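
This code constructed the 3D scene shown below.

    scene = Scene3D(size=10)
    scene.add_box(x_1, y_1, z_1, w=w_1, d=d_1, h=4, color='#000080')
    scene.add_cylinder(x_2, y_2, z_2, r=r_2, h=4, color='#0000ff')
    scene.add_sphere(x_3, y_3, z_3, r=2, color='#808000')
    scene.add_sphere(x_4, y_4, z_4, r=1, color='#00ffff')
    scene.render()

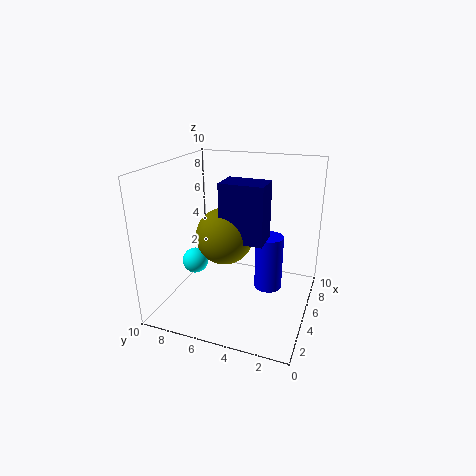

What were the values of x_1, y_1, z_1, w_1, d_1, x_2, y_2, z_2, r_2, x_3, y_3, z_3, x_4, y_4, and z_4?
x_1 = 4
y_1 = 3
z_1 = 5
w_1 = 2
d_1 = 3
x_2 = 6
y_2 = 3
z_2 = 1
r_2 = 1
x_3 = 5
y_3 = 6
z_3 = 5
x_4 = 6
y_4 = 9
z_4 = 2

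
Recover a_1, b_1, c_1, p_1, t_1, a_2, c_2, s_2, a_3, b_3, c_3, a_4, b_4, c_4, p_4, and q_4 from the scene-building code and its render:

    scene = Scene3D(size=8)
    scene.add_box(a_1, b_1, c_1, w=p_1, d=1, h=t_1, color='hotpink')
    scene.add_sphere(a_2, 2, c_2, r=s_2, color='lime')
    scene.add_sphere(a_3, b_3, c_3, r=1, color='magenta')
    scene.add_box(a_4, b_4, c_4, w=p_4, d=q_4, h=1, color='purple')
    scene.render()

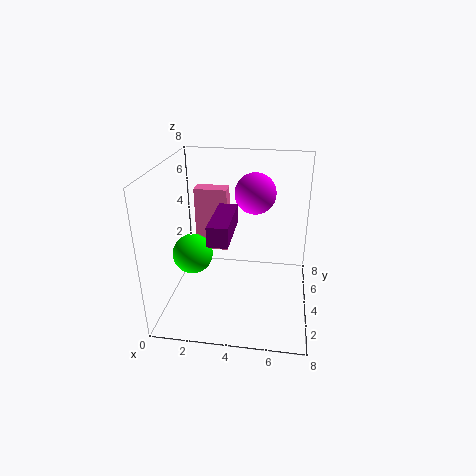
a_1 = 1, b_1 = 6, c_1 = 2, p_1 = 2, t_1 = 4, a_2 = 2, c_2 = 4, s_2 = 1, a_3 = 5, b_3 = 3, c_3 = 7, a_4 = 3, b_4 = 1, c_4 = 5, p_4 = 1, q_4 = 3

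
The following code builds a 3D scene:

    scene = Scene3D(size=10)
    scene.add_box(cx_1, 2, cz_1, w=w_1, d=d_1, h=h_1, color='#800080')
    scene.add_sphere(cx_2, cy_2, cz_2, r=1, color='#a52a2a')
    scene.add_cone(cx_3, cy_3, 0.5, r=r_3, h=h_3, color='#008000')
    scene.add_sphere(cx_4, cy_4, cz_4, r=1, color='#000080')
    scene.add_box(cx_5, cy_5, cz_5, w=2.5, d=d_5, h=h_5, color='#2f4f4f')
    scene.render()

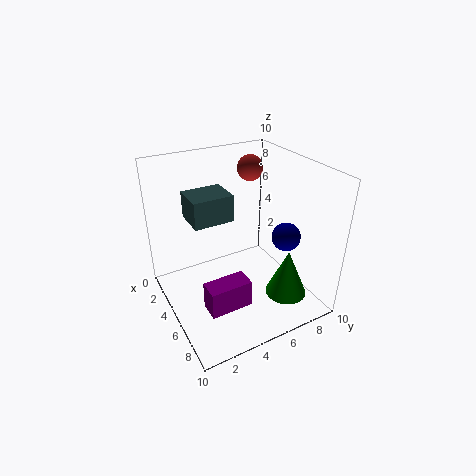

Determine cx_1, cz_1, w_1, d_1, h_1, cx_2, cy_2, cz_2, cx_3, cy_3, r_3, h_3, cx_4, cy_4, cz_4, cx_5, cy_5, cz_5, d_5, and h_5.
cx_1 = 5.5
cz_1 = 0.5
w_1 = 1.5
d_1 = 3
h_1 = 2
cx_2 = 1.5
cy_2 = 8
cz_2 = 8.5
cx_3 = 7
cy_3 = 8
r_3 = 1.5
h_3 = 3.5
cx_4 = 6.5
cy_4 = 8
cz_4 = 5
cx_5 = 1
cy_5 = 2.5
cz_5 = 5.5
d_5 = 3
h_5 = 2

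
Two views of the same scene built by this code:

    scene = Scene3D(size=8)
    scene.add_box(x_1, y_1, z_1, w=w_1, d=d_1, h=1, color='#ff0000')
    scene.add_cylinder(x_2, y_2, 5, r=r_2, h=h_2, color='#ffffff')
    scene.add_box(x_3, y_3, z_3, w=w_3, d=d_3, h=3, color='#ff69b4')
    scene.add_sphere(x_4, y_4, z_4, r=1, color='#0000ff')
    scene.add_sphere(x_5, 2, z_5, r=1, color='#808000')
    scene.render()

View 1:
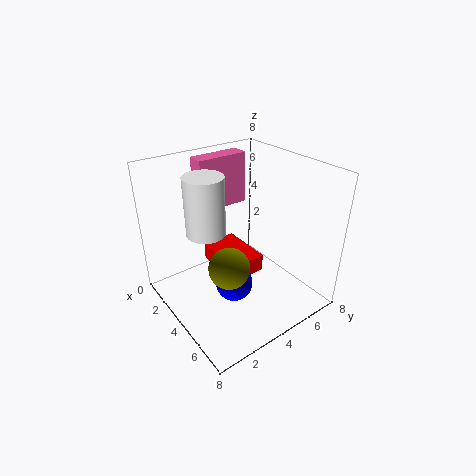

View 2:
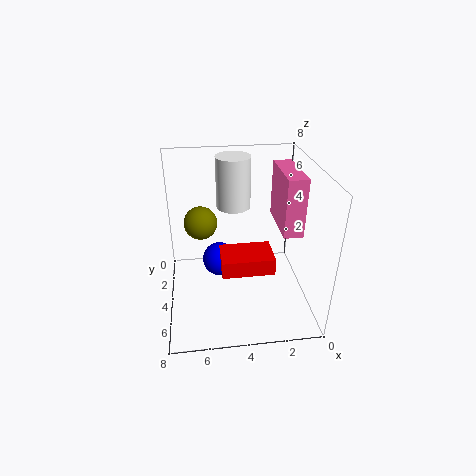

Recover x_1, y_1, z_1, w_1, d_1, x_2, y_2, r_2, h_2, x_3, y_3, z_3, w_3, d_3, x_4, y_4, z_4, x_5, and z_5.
x_1 = 2, y_1 = 3, z_1 = 2, w_1 = 3, d_1 = 2, x_2 = 4, y_2 = 2, r_2 = 1, h_2 = 3, x_3 = 1, y_3 = 3, z_3 = 5, w_3 = 1, d_3 = 3, x_4 = 5, y_4 = 3, z_4 = 2, x_5 = 6, z_5 = 4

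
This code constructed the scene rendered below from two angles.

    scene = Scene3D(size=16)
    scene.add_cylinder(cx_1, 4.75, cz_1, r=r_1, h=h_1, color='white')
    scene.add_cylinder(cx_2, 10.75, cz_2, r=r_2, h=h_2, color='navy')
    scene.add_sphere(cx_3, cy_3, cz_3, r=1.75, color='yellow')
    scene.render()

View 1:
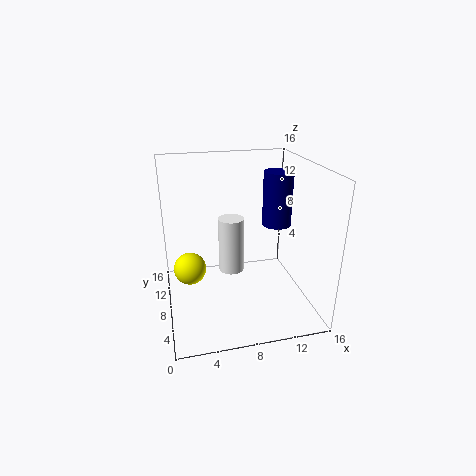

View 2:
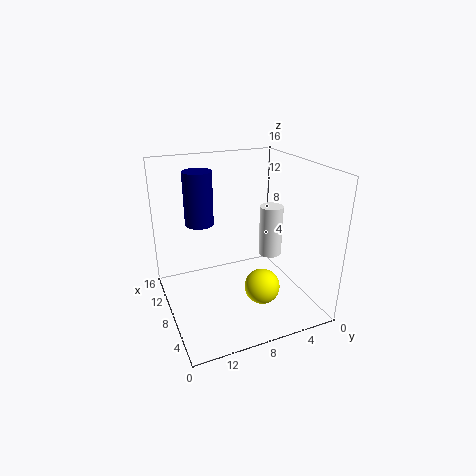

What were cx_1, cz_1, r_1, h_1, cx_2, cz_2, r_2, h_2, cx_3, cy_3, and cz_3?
cx_1 = 6.5, cz_1 = 6.25, r_1 = 1.25, h_1 = 5.5, cx_2 = 13.5, cz_2 = 8, r_2 = 1.75, h_2 = 6.5, cx_3 = 2.5, cy_3 = 7.75, cz_3 = 5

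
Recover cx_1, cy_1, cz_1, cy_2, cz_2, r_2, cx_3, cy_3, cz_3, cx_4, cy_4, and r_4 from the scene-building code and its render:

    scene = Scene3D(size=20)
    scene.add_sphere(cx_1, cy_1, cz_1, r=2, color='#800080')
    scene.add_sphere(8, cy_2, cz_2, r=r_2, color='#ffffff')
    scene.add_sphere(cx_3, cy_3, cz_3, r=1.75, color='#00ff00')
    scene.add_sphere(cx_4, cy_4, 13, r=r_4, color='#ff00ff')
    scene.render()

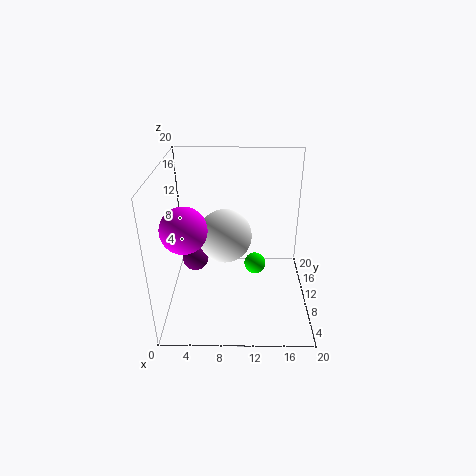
cx_1 = 3.25, cy_1 = 13.75, cz_1 = 4.25, cy_2 = 13.25, cz_2 = 8.5, r_2 = 4, cx_3 = 12.75, cy_3 = 16, cz_3 = 1.75, cx_4 = 3.25, cy_4 = 6.5, r_4 = 3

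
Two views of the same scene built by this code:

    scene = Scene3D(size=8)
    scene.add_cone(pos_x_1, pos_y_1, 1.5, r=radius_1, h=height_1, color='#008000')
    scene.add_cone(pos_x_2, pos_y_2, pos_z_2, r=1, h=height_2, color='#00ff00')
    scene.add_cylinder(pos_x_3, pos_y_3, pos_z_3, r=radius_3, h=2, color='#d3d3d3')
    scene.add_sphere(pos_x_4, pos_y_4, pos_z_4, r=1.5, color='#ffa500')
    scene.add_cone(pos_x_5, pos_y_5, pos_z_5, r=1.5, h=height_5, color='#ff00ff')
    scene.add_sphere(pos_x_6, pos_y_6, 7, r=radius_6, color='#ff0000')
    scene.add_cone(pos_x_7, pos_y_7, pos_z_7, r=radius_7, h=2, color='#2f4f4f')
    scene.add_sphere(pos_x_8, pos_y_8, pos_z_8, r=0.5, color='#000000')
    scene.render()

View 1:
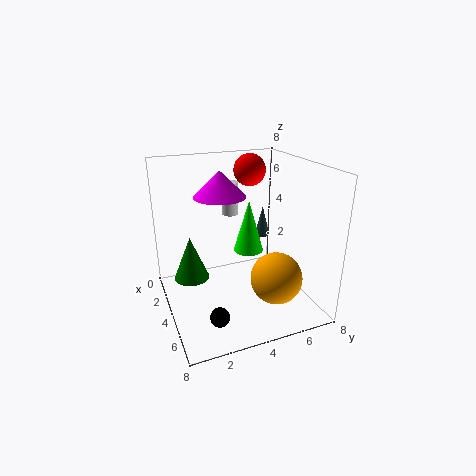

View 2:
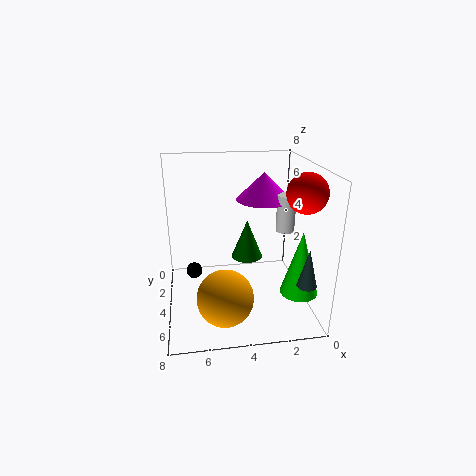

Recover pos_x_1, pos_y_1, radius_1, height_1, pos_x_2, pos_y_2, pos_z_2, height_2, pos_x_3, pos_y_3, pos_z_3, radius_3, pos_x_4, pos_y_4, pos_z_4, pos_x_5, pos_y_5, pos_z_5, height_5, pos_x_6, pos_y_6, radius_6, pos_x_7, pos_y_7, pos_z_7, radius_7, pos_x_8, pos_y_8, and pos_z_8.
pos_x_1 = 3
pos_y_1 = 1.5
radius_1 = 1
height_1 = 2.5
pos_x_2 = 1
pos_y_2 = 6
pos_z_2 = 1.5
height_2 = 3.5
pos_x_3 = 1.5
pos_y_3 = 4.5
pos_z_3 = 4.5
radius_3 = 0.5
pos_x_4 = 5
pos_y_4 = 6
pos_z_4 = 1.5
pos_x_5 = 2.5
pos_y_5 = 3.5
pos_z_5 = 6
height_5 = 1.5
pos_x_6 = 1
pos_y_6 = 6
radius_6 = 1
pos_x_7 = 1
pos_y_7 = 7
pos_z_7 = 2.5
radius_7 = 0.5
pos_x_8 = 6.5
pos_y_8 = 2
pos_z_8 = 1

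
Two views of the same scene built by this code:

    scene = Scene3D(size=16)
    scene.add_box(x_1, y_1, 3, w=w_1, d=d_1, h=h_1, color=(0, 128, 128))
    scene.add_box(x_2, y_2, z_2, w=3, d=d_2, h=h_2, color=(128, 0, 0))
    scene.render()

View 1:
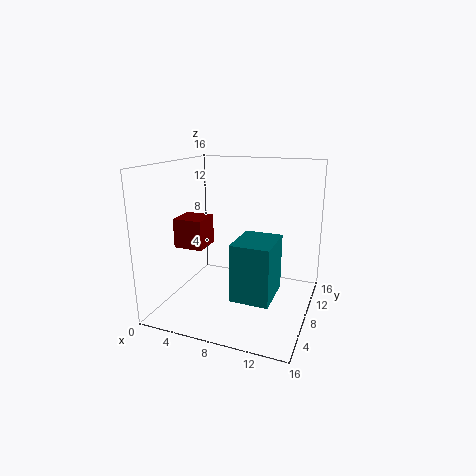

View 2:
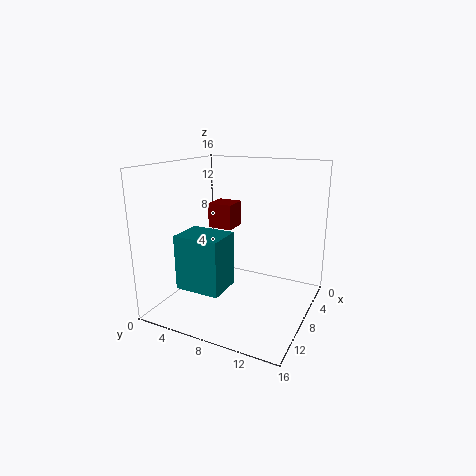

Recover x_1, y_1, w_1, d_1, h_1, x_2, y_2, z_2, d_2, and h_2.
x_1 = 9
y_1 = 3
w_1 = 4
d_1 = 5
h_1 = 6
x_2 = 3
y_2 = 3
z_2 = 8
d_2 = 3
h_2 = 3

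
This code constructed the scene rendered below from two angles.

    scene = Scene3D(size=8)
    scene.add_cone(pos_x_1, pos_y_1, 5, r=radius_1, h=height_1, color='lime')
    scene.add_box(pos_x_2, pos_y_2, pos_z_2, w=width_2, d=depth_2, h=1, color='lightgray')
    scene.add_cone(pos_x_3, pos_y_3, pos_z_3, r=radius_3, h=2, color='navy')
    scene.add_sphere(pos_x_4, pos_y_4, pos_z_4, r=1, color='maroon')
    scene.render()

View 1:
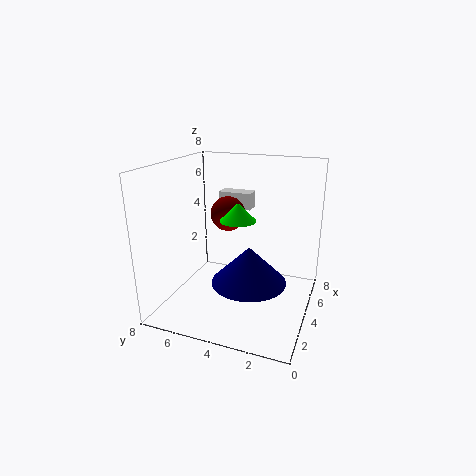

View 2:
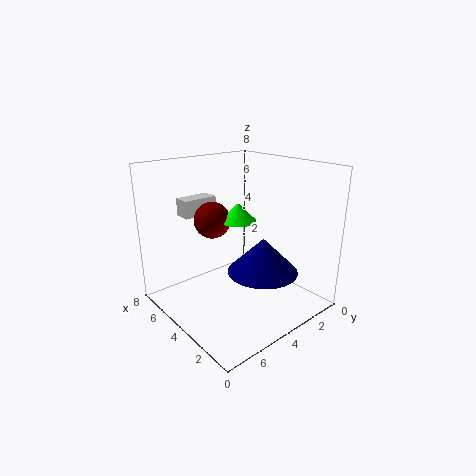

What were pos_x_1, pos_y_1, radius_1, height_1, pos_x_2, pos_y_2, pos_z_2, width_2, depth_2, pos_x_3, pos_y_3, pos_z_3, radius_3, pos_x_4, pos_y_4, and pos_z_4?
pos_x_1 = 4
pos_y_1 = 4
radius_1 = 1
height_1 = 1
pos_x_2 = 6
pos_y_2 = 4
pos_z_2 = 5
width_2 = 1
depth_2 = 2
pos_x_3 = 3
pos_y_3 = 3
pos_z_3 = 2
radius_3 = 2
pos_x_4 = 5
pos_y_4 = 5
pos_z_4 = 5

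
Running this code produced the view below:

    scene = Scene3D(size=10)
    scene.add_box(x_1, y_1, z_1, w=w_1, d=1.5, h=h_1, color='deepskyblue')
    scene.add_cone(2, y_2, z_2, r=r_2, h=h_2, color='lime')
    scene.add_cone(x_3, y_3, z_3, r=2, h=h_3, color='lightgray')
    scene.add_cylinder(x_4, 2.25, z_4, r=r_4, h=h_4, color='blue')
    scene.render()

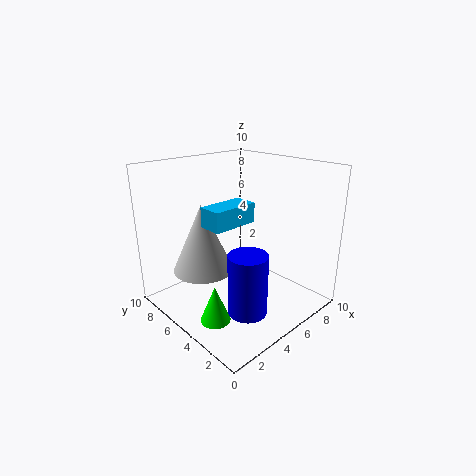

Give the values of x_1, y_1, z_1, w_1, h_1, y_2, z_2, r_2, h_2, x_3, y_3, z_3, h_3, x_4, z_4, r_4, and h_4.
x_1 = 1.75
y_1 = 3.25
z_1 = 6.75
w_1 = 3
h_1 = 1.25
y_2 = 4
z_2 = 0.25
r_2 = 1
h_2 = 2.5
x_3 = 2.5
y_3 = 5.75
z_3 = 3.25
h_3 = 4.5
x_4 = 3.25
z_4 = 1.25
r_4 = 1.25
h_4 = 4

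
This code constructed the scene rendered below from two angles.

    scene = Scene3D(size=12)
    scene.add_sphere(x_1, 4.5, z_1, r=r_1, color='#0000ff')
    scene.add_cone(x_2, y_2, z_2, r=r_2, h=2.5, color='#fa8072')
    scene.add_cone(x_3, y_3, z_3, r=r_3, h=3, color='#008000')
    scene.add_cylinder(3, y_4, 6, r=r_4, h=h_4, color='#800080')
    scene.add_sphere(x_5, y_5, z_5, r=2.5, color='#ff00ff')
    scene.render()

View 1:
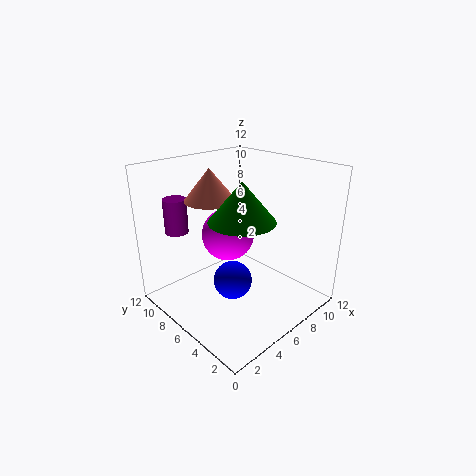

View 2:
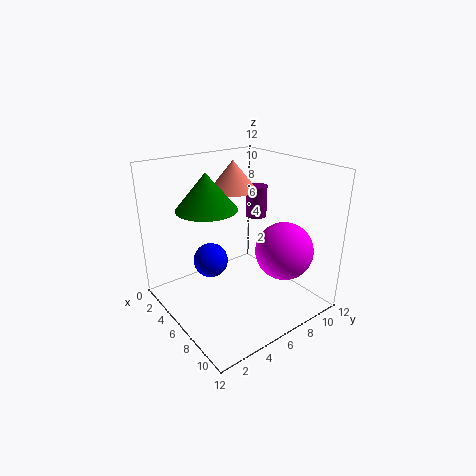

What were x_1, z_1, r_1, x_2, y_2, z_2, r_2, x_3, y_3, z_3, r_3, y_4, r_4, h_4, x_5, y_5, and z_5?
x_1 = 4
z_1 = 3.5
r_1 = 1.5
x_2 = 4
y_2 = 7
z_2 = 9.5
r_2 = 2
x_3 = 4.5
y_3 = 4
z_3 = 8.5
r_3 = 2.5
y_4 = 10.5
r_4 = 1
h_4 = 3
x_5 = 8
y_5 = 9.5
z_5 = 4.5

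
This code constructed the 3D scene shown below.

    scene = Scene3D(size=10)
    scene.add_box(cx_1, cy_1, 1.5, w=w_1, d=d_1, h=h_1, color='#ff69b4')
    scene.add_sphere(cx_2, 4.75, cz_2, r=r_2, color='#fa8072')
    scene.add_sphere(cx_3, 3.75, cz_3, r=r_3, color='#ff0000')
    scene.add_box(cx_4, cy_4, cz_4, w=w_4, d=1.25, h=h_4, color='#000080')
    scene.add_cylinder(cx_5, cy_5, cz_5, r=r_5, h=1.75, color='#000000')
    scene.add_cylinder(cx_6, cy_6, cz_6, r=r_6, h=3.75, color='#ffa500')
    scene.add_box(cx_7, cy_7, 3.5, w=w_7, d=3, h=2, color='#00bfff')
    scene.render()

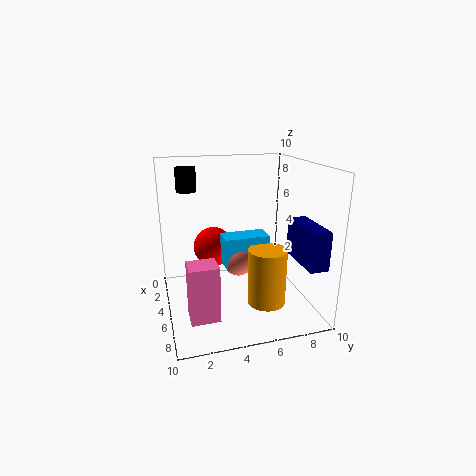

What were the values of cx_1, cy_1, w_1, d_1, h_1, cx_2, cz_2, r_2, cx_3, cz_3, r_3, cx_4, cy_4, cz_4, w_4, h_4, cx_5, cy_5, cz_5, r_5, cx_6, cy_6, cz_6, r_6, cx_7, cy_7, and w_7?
cx_1 = 7.75
cy_1 = 1
w_1 = 1.5
d_1 = 1.75
h_1 = 3.5
cx_2 = 6
cz_2 = 3.75
r_2 = 1
cx_3 = 2.5
cz_3 = 3.5
r_3 = 1.5
cx_4 = 6
cy_4 = 8.25
cz_4 = 4
w_4 = 3.5
h_4 = 2.5
cx_5 = 1.75
cy_5 = 2
cz_5 = 7.75
r_5 = 0.75
cx_6 = 7.5
cy_6 = 6.25
cz_6 = 1.25
r_6 = 1.25
cx_7 = 5
cy_7 = 3.75
w_7 = 1.5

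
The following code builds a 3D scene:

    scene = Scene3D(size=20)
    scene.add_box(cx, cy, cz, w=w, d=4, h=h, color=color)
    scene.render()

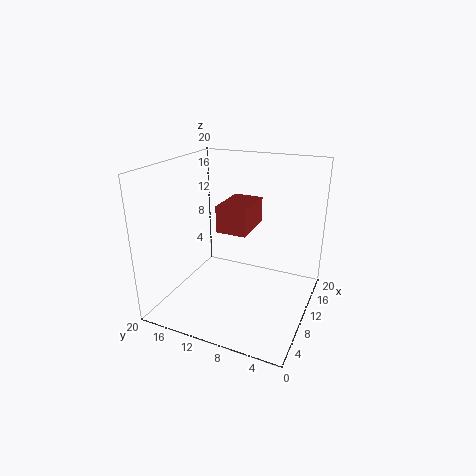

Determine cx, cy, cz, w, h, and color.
cx = 6.5; cy = 7.5; cz = 12; w = 6; h = 3.5; color = 'brown'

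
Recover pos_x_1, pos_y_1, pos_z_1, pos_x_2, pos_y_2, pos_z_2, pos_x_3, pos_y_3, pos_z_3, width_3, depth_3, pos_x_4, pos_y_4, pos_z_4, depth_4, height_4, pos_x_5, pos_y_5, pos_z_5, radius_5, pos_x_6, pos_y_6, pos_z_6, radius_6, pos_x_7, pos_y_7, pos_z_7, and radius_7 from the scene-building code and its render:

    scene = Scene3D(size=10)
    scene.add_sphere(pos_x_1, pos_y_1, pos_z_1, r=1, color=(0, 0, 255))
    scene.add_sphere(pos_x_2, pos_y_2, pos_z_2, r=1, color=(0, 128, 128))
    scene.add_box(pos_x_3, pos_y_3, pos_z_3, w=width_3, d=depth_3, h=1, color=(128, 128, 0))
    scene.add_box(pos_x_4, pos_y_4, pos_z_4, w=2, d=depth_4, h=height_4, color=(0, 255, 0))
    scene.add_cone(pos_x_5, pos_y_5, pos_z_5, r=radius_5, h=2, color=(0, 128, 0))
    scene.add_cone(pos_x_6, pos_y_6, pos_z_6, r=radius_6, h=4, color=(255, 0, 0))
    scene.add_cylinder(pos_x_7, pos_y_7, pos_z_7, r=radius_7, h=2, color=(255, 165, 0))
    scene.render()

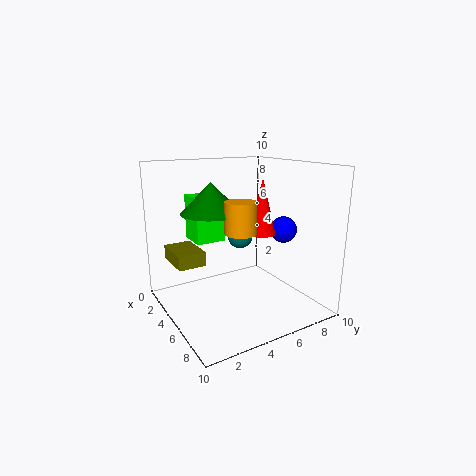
pos_x_1 = 5
pos_y_1 = 9
pos_z_1 = 5
pos_x_2 = 2
pos_y_2 = 7
pos_z_2 = 4
pos_x_3 = 1
pos_y_3 = 1
pos_z_3 = 3
width_3 = 3
depth_3 = 2
pos_x_4 = 3
pos_y_4 = 2
pos_z_4 = 5
depth_4 = 2
height_4 = 3
pos_x_5 = 5
pos_y_5 = 3
pos_z_5 = 7
radius_5 = 2
pos_x_6 = 5
pos_y_6 = 7
pos_z_6 = 5
radius_6 = 1
pos_x_7 = 7
pos_y_7 = 4
pos_z_7 = 6
radius_7 = 1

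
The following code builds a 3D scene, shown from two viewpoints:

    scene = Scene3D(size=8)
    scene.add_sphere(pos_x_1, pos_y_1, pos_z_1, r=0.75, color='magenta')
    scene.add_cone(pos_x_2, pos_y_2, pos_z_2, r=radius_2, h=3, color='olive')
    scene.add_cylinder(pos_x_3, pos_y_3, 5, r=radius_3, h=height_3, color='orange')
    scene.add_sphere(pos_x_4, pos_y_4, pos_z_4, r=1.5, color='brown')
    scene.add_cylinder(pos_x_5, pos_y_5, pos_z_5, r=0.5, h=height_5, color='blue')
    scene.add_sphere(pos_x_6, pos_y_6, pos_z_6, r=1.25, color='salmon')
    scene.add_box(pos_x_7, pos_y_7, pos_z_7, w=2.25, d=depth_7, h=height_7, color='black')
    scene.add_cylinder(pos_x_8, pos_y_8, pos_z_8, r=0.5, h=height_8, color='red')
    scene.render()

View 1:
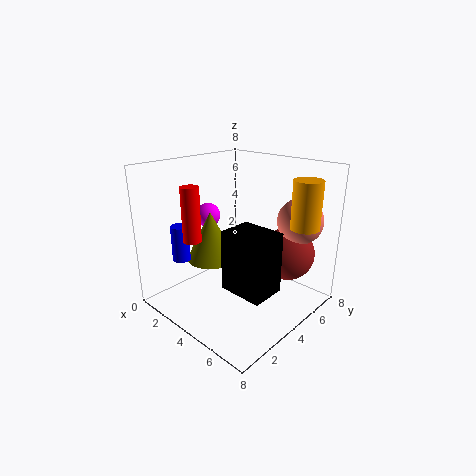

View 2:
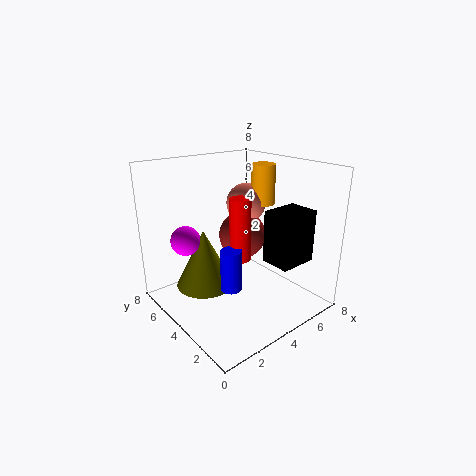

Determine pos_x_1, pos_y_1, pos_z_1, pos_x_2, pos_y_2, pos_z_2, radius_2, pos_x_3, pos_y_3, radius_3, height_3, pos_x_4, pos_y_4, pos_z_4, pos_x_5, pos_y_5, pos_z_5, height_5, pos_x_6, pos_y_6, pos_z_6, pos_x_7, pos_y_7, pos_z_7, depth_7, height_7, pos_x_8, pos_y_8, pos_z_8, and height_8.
pos_x_1 = 1, pos_y_1 = 4.5, pos_z_1 = 4.5, pos_x_2 = 1.75, pos_y_2 = 4, pos_z_2 = 2, radius_2 = 1.5, pos_x_3 = 7.25, pos_y_3 = 5.5, radius_3 = 0.75, height_3 = 2.5, pos_x_4 = 6, pos_y_4 = 6, pos_z_4 = 3, pos_x_5 = 1.75, pos_y_5 = 1.75, pos_z_5 = 2.75, height_5 = 2, pos_x_6 = 6.5, pos_y_6 = 6.25, pos_z_6 = 5, pos_x_7 = 5.25, pos_y_7 = 1.5, pos_z_7 = 2.5, depth_7 = 1.75, height_7 = 3, pos_x_8 = 2.5, pos_y_8 = 2, pos_z_8 = 4, height_8 = 3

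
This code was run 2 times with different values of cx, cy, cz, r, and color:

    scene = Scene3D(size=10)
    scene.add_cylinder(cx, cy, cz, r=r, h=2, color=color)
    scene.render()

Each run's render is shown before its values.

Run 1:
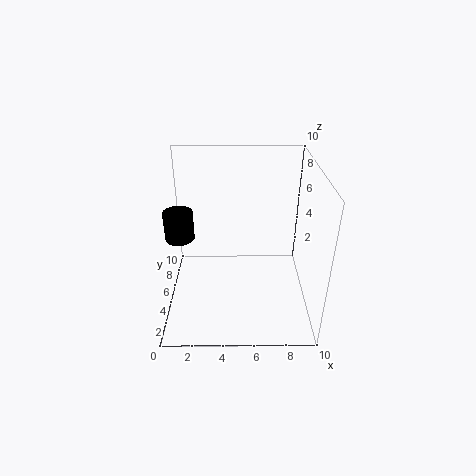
cx = 1, cy = 5, cz = 5, r = 1, color = 'black'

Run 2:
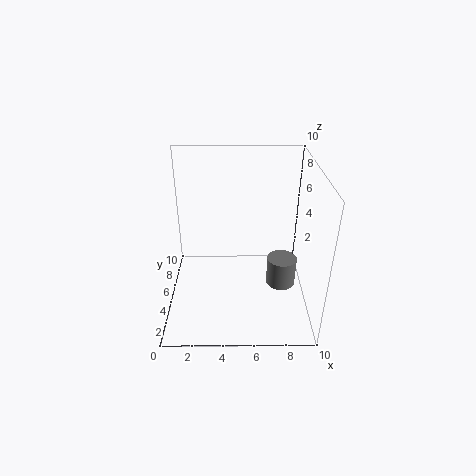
cx = 8, cy = 4, cz = 2, r = 1, color = 'gray'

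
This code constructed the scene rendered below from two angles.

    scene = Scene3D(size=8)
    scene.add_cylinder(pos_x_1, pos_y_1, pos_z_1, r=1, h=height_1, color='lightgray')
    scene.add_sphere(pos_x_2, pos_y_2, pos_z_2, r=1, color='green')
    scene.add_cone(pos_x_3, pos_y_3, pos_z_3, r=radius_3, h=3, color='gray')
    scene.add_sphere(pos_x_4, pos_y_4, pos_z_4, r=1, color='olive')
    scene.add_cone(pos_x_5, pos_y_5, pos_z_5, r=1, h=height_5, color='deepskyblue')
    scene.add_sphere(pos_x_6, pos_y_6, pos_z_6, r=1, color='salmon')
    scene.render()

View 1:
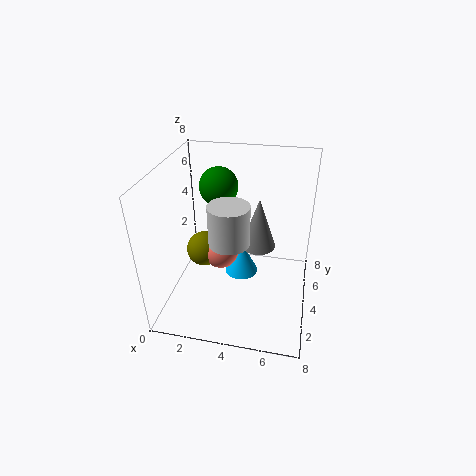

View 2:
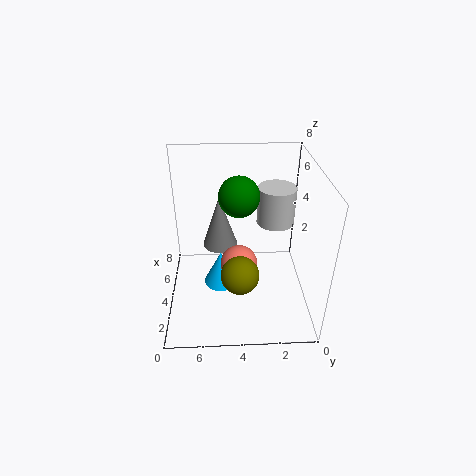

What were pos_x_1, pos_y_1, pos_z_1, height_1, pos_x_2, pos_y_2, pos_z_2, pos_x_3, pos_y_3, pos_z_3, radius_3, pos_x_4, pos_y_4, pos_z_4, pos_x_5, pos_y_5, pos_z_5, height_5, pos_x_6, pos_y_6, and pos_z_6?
pos_x_1 = 4, pos_y_1 = 2, pos_z_1 = 5, height_1 = 2, pos_x_2 = 3, pos_y_2 = 4, pos_z_2 = 7, pos_x_3 = 5, pos_y_3 = 5, pos_z_3 = 3, radius_3 = 1, pos_x_4 = 2, pos_y_4 = 4, pos_z_4 = 3, pos_x_5 = 4, pos_y_5 = 5, pos_z_5 = 1, height_5 = 2, pos_x_6 = 3, pos_y_6 = 4, pos_z_6 = 3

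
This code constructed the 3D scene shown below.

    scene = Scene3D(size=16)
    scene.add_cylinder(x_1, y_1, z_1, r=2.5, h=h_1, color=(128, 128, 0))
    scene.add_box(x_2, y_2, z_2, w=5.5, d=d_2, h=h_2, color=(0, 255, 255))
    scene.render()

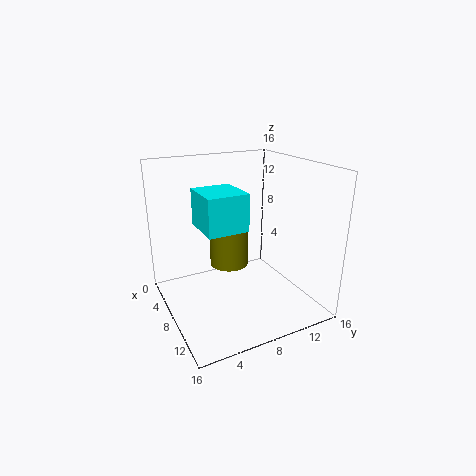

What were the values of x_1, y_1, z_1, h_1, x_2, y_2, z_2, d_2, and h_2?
x_1 = 2.5
y_1 = 9.5
z_1 = 2
h_1 = 7.5
x_2 = 1.5
y_2 = 5
z_2 = 8
d_2 = 5
h_2 = 4.5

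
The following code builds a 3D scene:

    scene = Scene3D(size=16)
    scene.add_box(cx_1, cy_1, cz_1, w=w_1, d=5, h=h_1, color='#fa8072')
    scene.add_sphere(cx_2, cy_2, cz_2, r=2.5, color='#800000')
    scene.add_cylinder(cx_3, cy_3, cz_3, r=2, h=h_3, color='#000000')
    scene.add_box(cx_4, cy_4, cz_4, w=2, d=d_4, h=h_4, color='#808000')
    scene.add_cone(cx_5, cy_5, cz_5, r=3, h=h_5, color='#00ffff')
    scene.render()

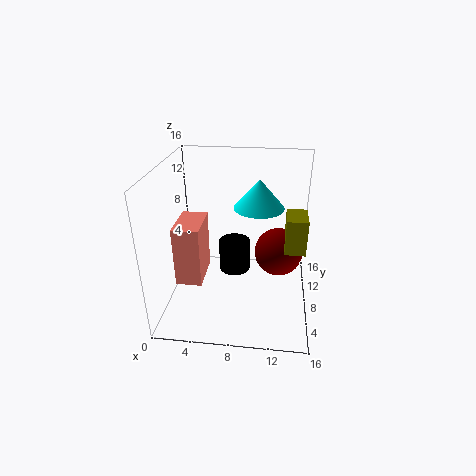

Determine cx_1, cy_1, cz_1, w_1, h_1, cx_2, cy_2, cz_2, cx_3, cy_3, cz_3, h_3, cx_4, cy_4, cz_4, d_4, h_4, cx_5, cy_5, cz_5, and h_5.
cx_1 = 1; cy_1 = 6; cz_1 = 2.5; w_1 = 3; h_1 = 7; cx_2 = 12.5; cy_2 = 6.5; cz_2 = 7.5; cx_3 = 7; cy_3 = 12.5; cz_3 = 1; h_3 = 4; cx_4 = 13; cy_4 = 3.5; cz_4 = 9; d_4 = 3; h_4 = 3.5; cx_5 = 10; cy_5 = 12; cz_5 = 10; h_5 = 3.5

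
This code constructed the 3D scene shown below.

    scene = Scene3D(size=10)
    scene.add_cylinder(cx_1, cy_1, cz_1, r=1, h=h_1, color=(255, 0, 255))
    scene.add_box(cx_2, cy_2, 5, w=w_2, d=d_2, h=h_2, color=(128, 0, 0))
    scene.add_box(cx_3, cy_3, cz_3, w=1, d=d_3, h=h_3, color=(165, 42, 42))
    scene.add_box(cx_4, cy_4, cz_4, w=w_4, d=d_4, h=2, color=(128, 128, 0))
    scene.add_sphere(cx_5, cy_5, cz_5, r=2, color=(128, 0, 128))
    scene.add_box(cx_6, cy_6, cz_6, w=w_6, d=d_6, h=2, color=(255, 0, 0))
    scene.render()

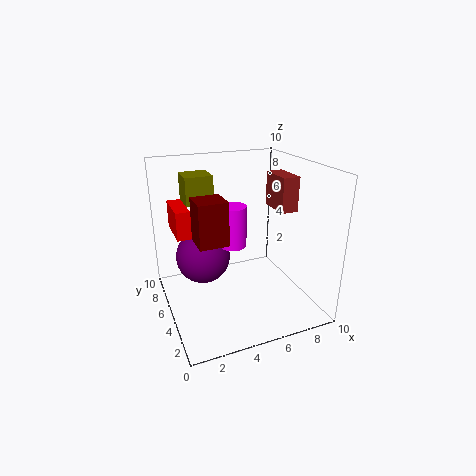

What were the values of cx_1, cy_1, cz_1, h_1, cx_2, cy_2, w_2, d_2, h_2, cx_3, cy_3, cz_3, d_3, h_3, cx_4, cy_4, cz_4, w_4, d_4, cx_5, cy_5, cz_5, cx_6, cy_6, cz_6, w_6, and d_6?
cx_1 = 5; cy_1 = 6; cz_1 = 4; h_1 = 3; cx_2 = 2; cy_2 = 4; w_2 = 2; d_2 = 2; h_2 = 3; cx_3 = 6; cy_3 = 1; cz_3 = 8; d_3 = 2; h_3 = 2; cx_4 = 2; cy_4 = 7; cz_4 = 7; w_4 = 2; d_4 = 2; cx_5 = 3; cy_5 = 7; cz_5 = 3; cx_6 = 1; cy_6 = 6; cz_6 = 5; w_6 = 1; d_6 = 3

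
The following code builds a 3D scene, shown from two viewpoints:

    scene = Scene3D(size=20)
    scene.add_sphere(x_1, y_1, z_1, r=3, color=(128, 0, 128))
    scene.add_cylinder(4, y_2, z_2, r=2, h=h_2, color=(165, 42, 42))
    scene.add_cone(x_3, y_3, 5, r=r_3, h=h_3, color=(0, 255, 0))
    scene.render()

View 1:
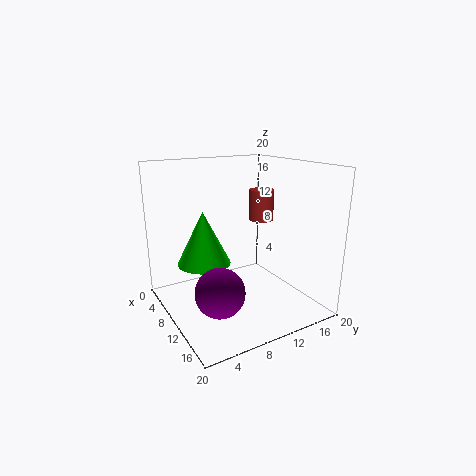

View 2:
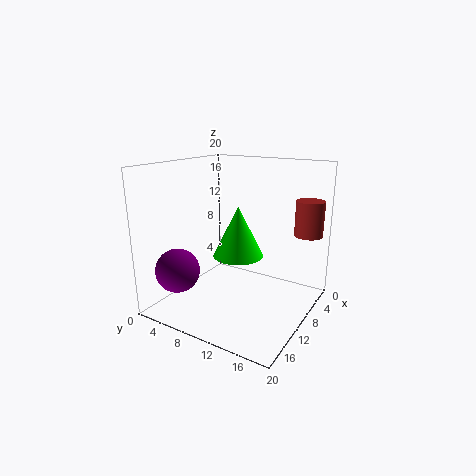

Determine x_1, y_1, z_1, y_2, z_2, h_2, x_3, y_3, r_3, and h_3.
x_1 = 16; y_1 = 4; z_1 = 6; y_2 = 18; z_2 = 10; h_2 = 5; x_3 = 5; y_3 = 7; r_3 = 4; h_3 = 8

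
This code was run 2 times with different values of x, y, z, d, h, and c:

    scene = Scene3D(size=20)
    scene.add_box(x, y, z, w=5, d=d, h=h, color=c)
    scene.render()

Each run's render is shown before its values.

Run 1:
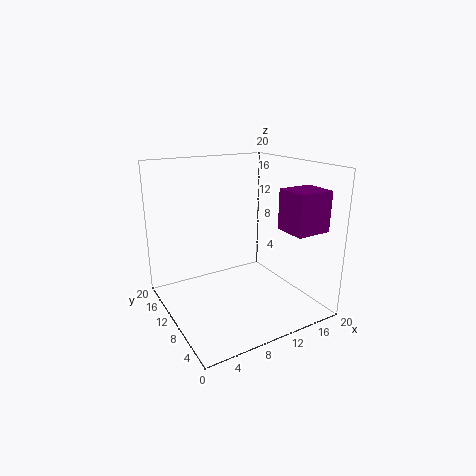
x = 14.5, y = 2.5, z = 11.5, d = 4.5, h = 5.5, c = 'purple'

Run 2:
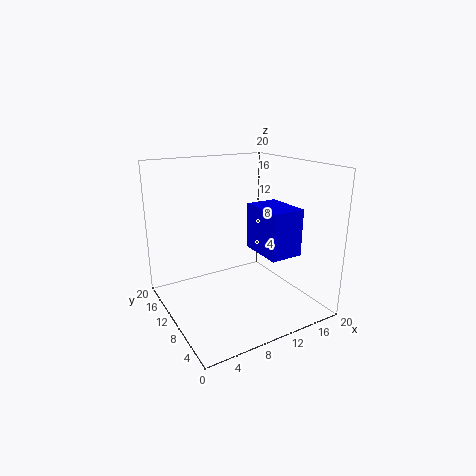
x = 14, y = 7, z = 6.5, d = 7, h = 7, c = 'blue'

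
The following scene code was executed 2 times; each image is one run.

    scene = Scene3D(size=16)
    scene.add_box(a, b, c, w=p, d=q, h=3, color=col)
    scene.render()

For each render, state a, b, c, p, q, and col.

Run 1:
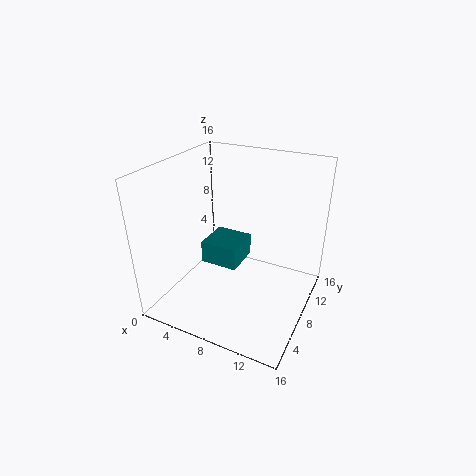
a = 1; b = 11; c = 1; p = 5; q = 5; col = 'teal'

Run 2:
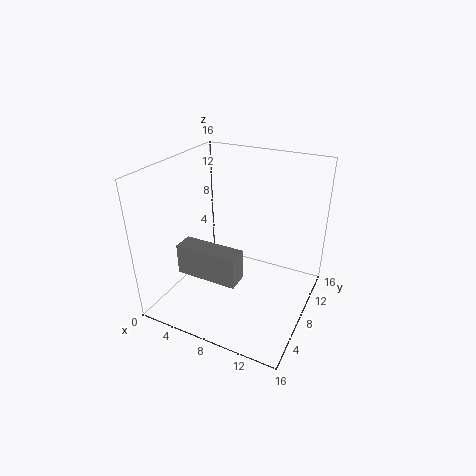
a = 5; b = 1; c = 7; p = 6; q = 2; col = 'gray'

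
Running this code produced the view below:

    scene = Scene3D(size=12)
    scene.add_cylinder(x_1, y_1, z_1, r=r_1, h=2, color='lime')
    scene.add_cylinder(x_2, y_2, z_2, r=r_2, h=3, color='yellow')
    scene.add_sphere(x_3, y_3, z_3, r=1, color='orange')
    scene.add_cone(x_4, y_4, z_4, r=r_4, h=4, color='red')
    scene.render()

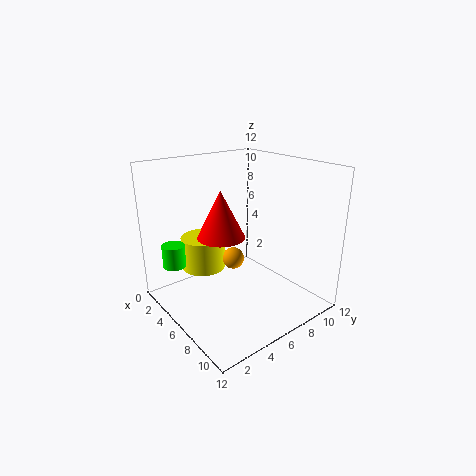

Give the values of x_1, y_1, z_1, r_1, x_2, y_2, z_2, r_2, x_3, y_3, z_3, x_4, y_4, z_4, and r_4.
x_1 = 2; y_1 = 2; z_1 = 3; r_1 = 1; x_2 = 2; y_2 = 5; z_2 = 2; r_2 = 2; x_3 = 4; y_3 = 7; z_3 = 3; x_4 = 5; y_4 = 5; z_4 = 6; r_4 = 2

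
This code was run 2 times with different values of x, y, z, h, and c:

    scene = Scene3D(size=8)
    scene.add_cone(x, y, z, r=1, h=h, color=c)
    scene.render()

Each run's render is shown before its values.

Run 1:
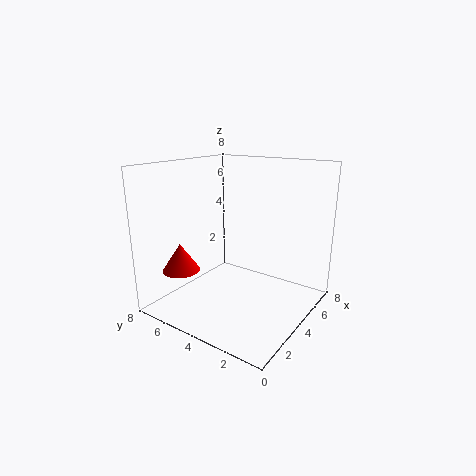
x = 1.5, y = 6, z = 2.5, h = 1.5, c = 'red'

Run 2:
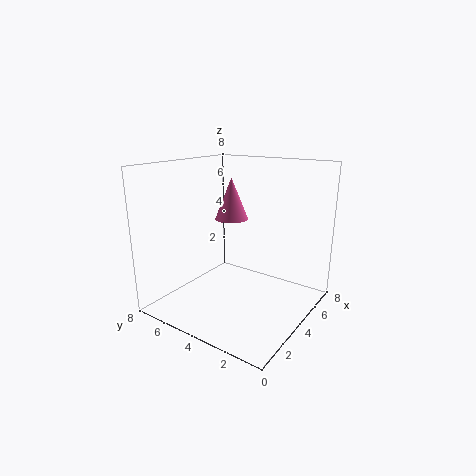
x = 5.5, y = 5.5, z = 4.5, h = 2.5, c = 'hotpink'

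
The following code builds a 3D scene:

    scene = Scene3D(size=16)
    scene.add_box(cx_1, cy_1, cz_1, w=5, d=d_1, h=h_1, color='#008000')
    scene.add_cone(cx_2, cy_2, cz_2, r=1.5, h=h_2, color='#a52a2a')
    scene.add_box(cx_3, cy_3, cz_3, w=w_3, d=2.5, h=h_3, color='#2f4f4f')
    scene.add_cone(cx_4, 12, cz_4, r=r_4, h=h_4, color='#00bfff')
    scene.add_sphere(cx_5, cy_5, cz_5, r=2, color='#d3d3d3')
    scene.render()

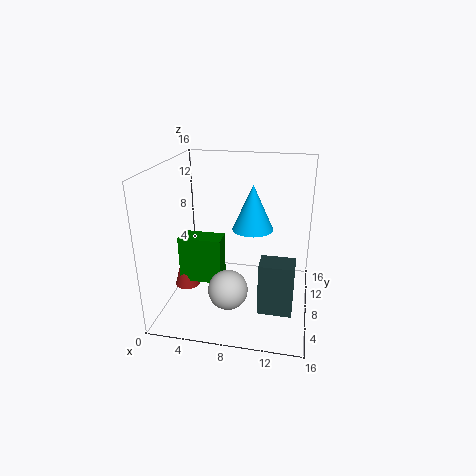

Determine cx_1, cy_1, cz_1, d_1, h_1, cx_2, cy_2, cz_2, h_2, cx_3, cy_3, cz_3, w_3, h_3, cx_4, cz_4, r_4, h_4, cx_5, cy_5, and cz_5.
cx_1 = 1; cy_1 = 7.5; cz_1 = 2; d_1 = 2.5; h_1 = 5.5; cx_2 = 1.5; cy_2 = 8.5; cz_2 = 1; h_2 = 5.5; cx_3 = 11; cy_3 = 3; cz_3 = 2; w_3 = 3.5; h_3 = 5.5; cx_4 = 9; cz_4 = 7.5; r_4 = 2.5; h_4 = 5.5; cx_5 = 8; cy_5 = 3; cz_5 = 4.5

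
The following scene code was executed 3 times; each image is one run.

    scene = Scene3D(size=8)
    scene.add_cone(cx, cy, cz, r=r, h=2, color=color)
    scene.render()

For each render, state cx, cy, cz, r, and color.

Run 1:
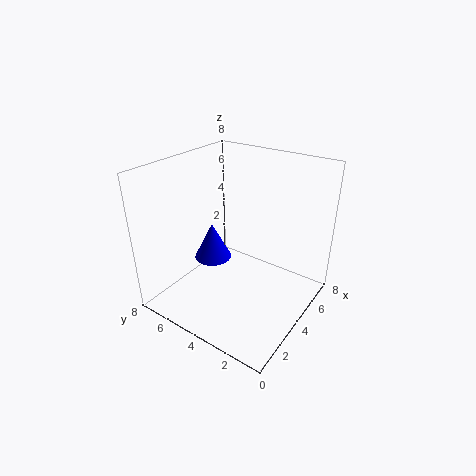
cx = 3; cy = 5; cz = 3; r = 1; color = 'blue'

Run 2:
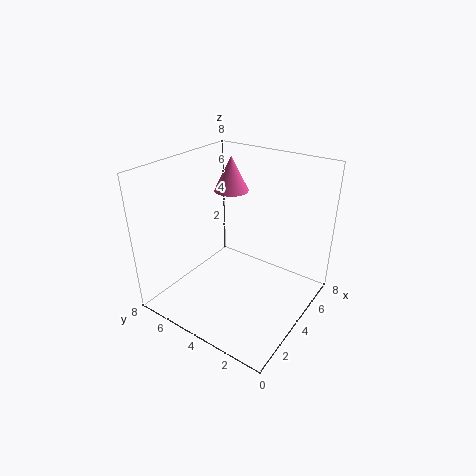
cx = 5.5; cy = 5.5; cz = 6; r = 1; color = 'hotpink'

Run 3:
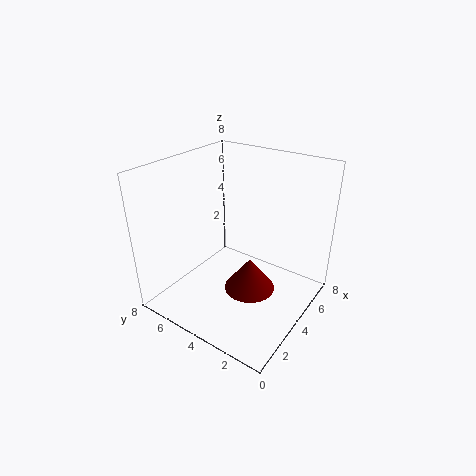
cx = 4.5; cy = 3.5; cz = 0.5; r = 1.5; color = 'maroon'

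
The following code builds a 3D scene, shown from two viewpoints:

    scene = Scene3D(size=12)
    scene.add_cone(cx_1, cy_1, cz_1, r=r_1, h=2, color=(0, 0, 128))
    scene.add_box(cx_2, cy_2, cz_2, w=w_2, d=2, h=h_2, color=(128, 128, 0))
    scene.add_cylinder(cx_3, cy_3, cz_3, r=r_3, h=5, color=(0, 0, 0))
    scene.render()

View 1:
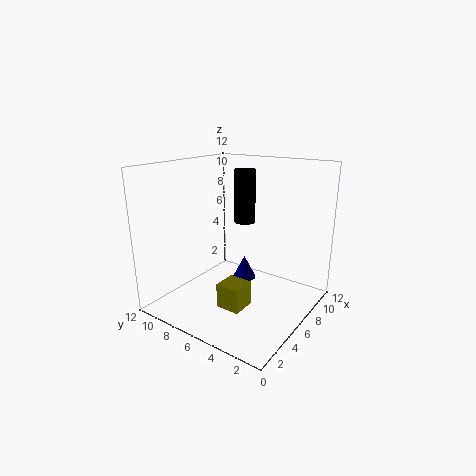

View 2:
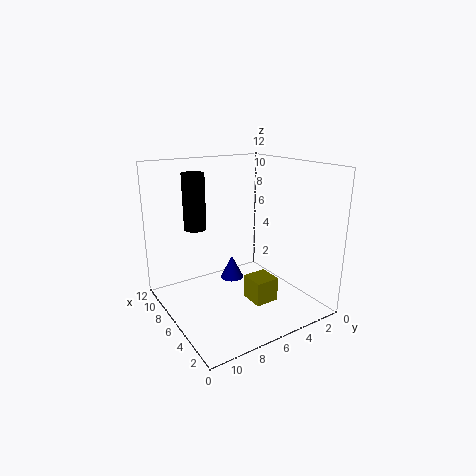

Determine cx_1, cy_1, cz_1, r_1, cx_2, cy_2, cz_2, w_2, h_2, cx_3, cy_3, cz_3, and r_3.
cx_1 = 7; cy_1 = 6; cz_1 = 2; r_1 = 1; cx_2 = 3; cy_2 = 4; cz_2 = 1; w_2 = 2; h_2 = 2; cx_3 = 10; cy_3 = 8; cz_3 = 6; r_3 = 1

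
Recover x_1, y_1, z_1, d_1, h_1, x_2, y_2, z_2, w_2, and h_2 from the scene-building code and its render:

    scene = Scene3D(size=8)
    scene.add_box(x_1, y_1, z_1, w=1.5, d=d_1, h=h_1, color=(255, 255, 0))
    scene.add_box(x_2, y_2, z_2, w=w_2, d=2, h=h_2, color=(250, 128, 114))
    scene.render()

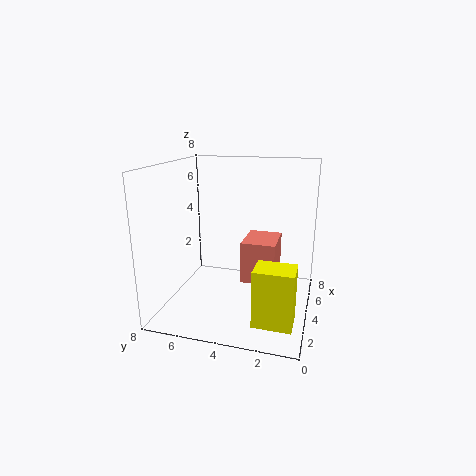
x_1 = 1
y_1 = 0.5
z_1 = 0.5
d_1 = 2
h_1 = 3
x_2 = 4.5
y_2 = 2
z_2 = 1
w_2 = 2.5
h_2 = 2.5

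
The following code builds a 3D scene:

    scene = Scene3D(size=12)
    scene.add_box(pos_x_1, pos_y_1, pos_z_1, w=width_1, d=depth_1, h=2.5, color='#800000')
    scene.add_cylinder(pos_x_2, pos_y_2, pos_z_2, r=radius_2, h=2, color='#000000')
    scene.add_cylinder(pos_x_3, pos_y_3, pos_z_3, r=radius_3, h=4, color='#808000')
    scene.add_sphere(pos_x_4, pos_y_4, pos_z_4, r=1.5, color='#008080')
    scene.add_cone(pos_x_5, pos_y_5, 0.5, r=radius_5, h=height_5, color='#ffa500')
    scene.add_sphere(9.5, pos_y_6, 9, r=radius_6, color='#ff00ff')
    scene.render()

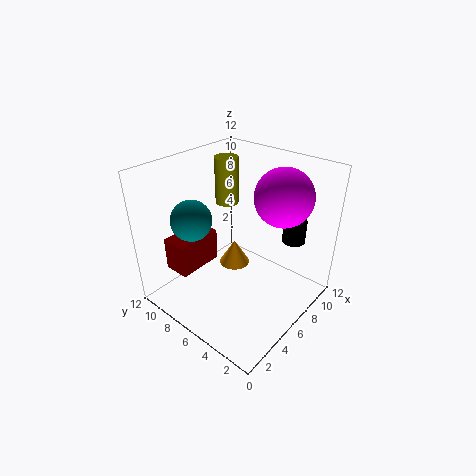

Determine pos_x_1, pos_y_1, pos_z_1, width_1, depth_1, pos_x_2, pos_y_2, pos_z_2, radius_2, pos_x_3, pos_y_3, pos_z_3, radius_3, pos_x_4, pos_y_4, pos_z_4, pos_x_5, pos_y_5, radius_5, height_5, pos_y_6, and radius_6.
pos_x_1 = 0.5, pos_y_1 = 6.5, pos_z_1 = 5, width_1 = 3.5, depth_1 = 2, pos_x_2 = 10, pos_y_2 = 3, pos_z_2 = 5, radius_2 = 1, pos_x_3 = 7.5, pos_y_3 = 8.5, pos_z_3 = 8, radius_3 = 1, pos_x_4 = 2, pos_y_4 = 7, pos_z_4 = 9, pos_x_5 = 9, pos_y_5 = 9, radius_5 = 1.5, height_5 = 2.5, pos_y_6 = 4, radius_6 = 2.5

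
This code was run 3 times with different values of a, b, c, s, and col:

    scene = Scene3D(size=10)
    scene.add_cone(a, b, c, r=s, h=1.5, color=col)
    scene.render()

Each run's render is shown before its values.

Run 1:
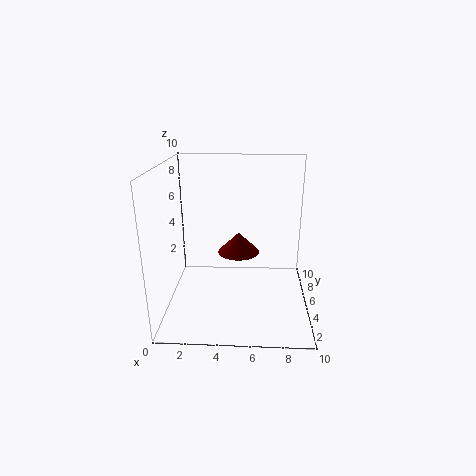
a = 5
b = 6
c = 3.5
s = 1.5
col = 'maroon'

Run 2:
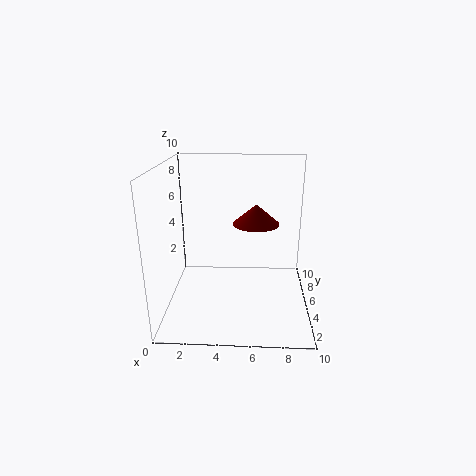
a = 6.25
b = 7.25
c = 5.25
s = 1.75
col = 'maroon'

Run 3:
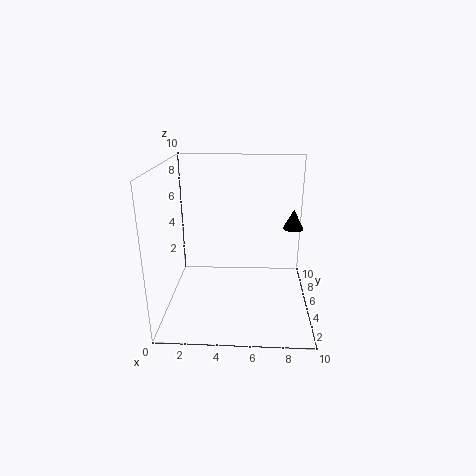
a = 9
b = 7
c = 5
s = 0.75
col = 'black'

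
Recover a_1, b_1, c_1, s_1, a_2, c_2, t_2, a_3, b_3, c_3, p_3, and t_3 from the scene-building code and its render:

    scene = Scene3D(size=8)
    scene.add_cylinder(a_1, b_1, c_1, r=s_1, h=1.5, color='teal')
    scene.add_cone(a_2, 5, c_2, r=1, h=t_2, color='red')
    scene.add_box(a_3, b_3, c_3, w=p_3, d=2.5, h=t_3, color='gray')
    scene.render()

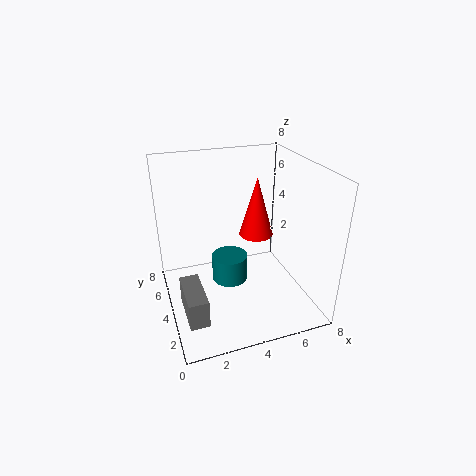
a_1 = 3.5, b_1 = 4, c_1 = 1.5, s_1 = 1, a_2 = 5.5, c_2 = 3.5, t_2 = 3.5, a_3 = 0.5, b_3 = 1, c_3 = 1, p_3 = 1, t_3 = 1.5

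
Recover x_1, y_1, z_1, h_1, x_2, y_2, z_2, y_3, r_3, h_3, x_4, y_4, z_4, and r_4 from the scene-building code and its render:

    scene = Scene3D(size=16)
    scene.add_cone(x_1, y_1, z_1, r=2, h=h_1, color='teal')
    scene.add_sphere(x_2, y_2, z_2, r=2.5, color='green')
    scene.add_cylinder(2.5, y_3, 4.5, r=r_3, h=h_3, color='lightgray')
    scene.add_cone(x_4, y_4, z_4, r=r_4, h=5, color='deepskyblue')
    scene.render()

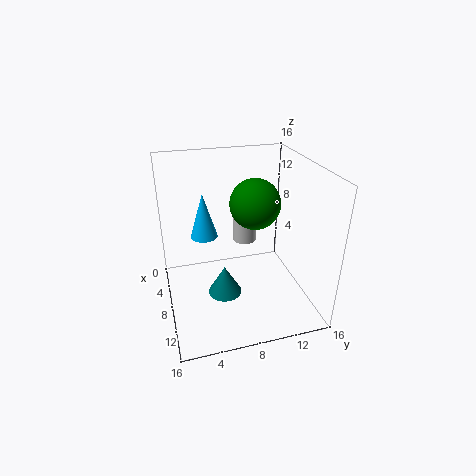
x_1 = 7.5
y_1 = 6.5
z_1 = 0.5
h_1 = 3.5
x_2 = 10.5
y_2 = 9
z_2 = 13
y_3 = 10.5
r_3 = 1.5
h_3 = 3.5
x_4 = 6.5
y_4 = 4.5
z_4 = 8
r_4 = 1.5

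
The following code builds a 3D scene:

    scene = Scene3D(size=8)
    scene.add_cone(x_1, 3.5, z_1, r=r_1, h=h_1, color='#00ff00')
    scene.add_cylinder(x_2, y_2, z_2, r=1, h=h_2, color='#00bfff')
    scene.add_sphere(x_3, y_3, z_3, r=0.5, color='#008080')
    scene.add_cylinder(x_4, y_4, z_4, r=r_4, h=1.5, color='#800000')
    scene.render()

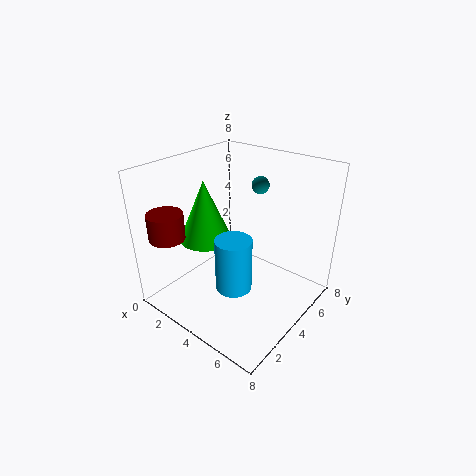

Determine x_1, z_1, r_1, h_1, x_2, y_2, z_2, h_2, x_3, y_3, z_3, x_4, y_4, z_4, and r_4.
x_1 = 2, z_1 = 3.5, r_1 = 1.5, h_1 = 3.5, x_2 = 4.5, y_2 = 3, z_2 = 1.5, h_2 = 3, x_3 = 4, y_3 = 6, z_3 = 6.5, x_4 = 1, y_4 = 1.5, z_4 = 4, r_4 = 1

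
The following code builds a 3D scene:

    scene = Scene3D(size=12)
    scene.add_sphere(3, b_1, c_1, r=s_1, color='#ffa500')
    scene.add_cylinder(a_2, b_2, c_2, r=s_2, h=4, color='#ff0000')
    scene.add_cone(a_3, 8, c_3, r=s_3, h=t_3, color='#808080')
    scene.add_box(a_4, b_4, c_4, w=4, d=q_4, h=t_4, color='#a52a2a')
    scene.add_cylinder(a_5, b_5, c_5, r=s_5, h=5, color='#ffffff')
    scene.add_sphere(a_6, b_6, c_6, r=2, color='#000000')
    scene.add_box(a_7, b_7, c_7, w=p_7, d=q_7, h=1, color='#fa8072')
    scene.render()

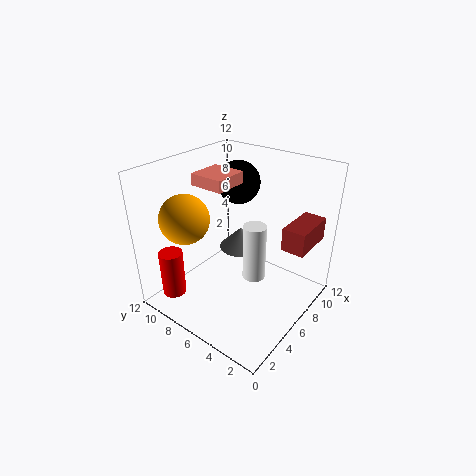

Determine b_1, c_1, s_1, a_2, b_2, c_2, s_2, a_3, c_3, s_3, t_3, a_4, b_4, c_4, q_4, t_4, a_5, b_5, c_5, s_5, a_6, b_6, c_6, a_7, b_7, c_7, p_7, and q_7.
b_1 = 9
c_1 = 8
s_1 = 2
a_2 = 2
b_2 = 10
c_2 = 1
s_2 = 1
a_3 = 9
c_3 = 3
s_3 = 2
t_3 = 2
a_4 = 8
b_4 = 1
c_4 = 5
q_4 = 2
t_4 = 2
a_5 = 7
b_5 = 5
c_5 = 2
s_5 = 1
a_6 = 10
b_6 = 9
c_6 = 9
a_7 = 5
b_7 = 7
c_7 = 10
p_7 = 3
q_7 = 3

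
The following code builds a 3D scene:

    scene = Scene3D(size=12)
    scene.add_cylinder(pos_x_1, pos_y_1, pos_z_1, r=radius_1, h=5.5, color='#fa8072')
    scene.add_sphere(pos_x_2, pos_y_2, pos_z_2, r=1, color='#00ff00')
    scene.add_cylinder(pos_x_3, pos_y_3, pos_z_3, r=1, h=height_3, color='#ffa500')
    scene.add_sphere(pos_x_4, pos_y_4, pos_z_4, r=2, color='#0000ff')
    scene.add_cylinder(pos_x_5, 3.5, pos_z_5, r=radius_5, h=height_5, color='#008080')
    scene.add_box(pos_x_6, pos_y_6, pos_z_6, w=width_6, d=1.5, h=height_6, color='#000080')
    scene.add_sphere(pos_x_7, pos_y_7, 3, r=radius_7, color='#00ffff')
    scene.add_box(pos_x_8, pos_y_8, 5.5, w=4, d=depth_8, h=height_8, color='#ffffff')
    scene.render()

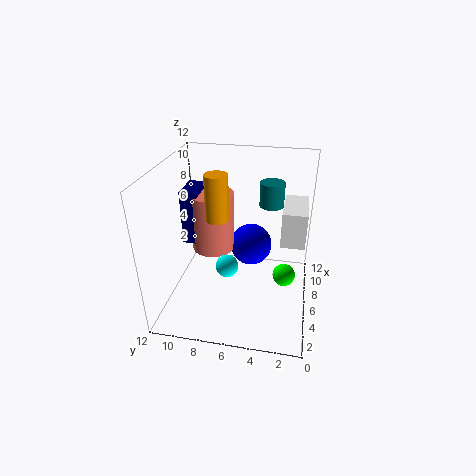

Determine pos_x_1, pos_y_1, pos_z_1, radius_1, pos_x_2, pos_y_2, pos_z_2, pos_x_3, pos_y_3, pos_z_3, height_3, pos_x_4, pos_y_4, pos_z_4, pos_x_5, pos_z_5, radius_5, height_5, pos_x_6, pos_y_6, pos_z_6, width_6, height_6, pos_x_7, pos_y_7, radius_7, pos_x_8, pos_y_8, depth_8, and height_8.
pos_x_1 = 9
pos_y_1 = 9
pos_z_1 = 3
radius_1 = 2
pos_x_2 = 7
pos_y_2 = 2
pos_z_2 = 2
pos_x_3 = 7
pos_y_3 = 8
pos_z_3 = 7
height_3 = 4
pos_x_4 = 10
pos_y_4 = 5.5
pos_z_4 = 3
pos_x_5 = 7.5
pos_z_5 = 8.5
radius_5 = 1
height_5 = 2
pos_x_6 = 7.5
pos_y_6 = 10
pos_z_6 = 4
width_6 = 3
height_6 = 5
pos_x_7 = 6
pos_y_7 = 7
radius_7 = 1
pos_x_8 = 6
pos_y_8 = 0.5
depth_8 = 2
height_8 = 3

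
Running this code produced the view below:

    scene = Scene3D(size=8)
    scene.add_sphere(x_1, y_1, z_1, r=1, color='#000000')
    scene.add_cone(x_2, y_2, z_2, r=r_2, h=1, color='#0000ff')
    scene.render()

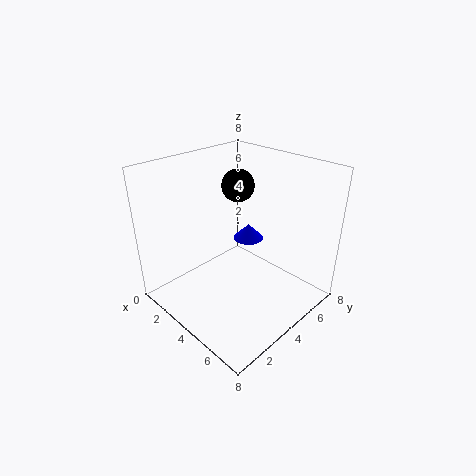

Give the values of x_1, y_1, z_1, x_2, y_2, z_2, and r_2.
x_1 = 2; y_1 = 6; z_1 = 6; x_2 = 2; y_2 = 7; z_2 = 2; r_2 = 1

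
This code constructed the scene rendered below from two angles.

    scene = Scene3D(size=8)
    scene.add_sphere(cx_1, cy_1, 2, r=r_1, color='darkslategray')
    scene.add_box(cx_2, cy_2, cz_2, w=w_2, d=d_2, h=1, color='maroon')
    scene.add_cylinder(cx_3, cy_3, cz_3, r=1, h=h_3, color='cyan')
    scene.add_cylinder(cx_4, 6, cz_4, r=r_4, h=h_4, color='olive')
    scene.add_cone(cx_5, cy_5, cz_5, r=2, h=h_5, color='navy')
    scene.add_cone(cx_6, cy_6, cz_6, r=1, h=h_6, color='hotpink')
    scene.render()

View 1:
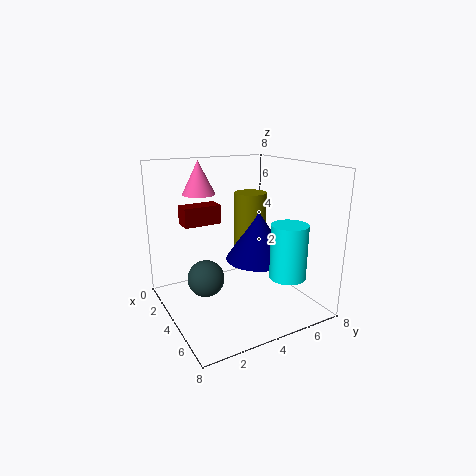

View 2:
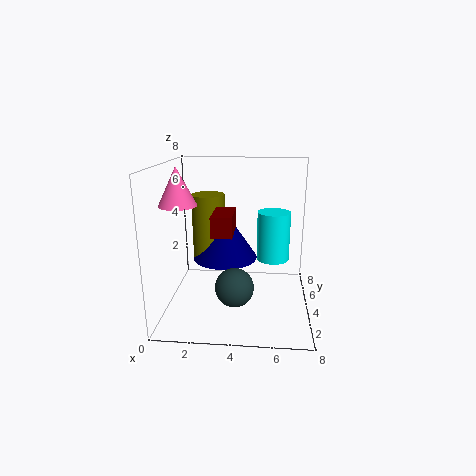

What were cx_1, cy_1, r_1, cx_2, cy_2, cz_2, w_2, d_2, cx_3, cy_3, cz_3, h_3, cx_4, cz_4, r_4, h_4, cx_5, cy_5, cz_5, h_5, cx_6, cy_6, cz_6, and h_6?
cx_1 = 4; cy_1 = 2; r_1 = 1; cx_2 = 3; cy_2 = 1; cz_2 = 5; w_2 = 1; d_2 = 2; cx_3 = 6; cy_3 = 6; cz_3 = 2; h_3 = 3; cx_4 = 2; cz_4 = 2; r_4 = 1; h_4 = 4; cx_5 = 3; cy_5 = 6; cz_5 = 2; h_5 = 3; cx_6 = 1; cy_6 = 3; cz_6 = 6; h_6 = 2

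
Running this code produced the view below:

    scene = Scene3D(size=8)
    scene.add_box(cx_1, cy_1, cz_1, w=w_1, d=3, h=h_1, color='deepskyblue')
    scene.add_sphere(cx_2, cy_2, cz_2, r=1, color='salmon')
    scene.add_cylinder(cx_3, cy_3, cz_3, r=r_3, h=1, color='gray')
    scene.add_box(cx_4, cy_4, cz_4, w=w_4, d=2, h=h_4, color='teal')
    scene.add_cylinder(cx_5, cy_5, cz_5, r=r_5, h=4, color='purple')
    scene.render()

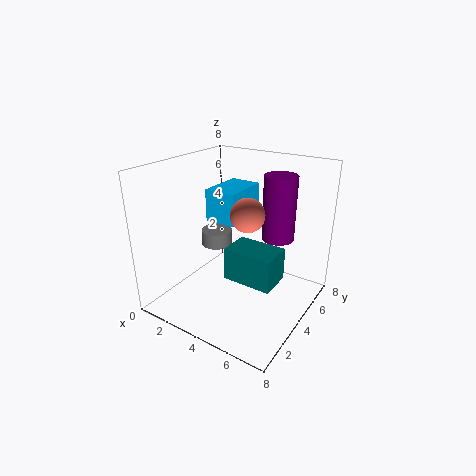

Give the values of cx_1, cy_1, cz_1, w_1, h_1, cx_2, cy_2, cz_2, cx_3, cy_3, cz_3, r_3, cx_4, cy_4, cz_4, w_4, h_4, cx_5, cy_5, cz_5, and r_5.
cx_1 = 1
cy_1 = 5
cz_1 = 4
w_1 = 2
h_1 = 2
cx_2 = 4
cy_2 = 5
cz_2 = 5
cx_3 = 1
cy_3 = 6
cz_3 = 2
r_3 = 1
cx_4 = 3
cy_4 = 4
cz_4 = 1
w_4 = 3
h_4 = 2
cx_5 = 5
cy_5 = 7
cz_5 = 3
r_5 = 1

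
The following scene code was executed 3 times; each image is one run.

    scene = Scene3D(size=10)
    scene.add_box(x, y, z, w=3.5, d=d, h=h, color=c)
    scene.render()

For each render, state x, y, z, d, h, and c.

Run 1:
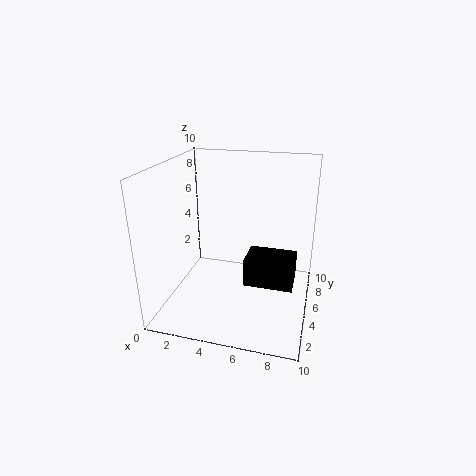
x = 5.5; y = 4.5; z = 1.5; d = 2.5; h = 2; c = 'black'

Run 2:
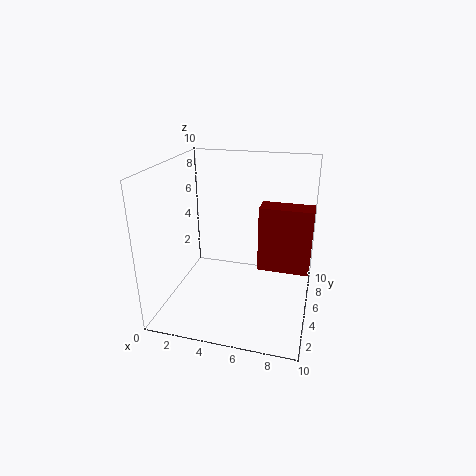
x = 6.5; y = 4.5; z = 3; d = 1.5; h = 4.5; c = 'maroon'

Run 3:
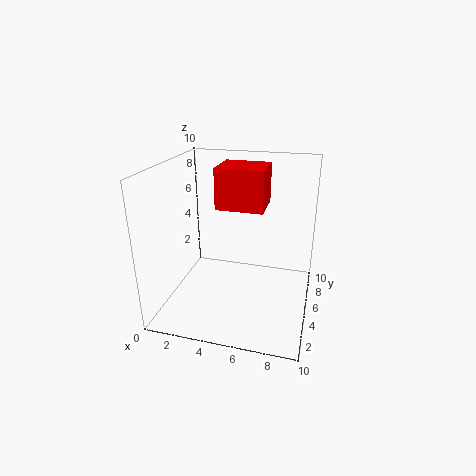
x = 3; y = 6; z = 6.5; d = 3; h = 3; c = 'red'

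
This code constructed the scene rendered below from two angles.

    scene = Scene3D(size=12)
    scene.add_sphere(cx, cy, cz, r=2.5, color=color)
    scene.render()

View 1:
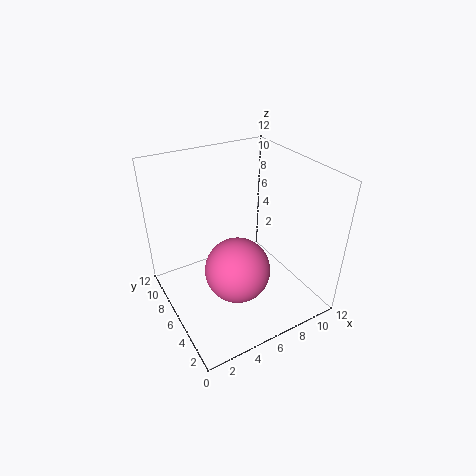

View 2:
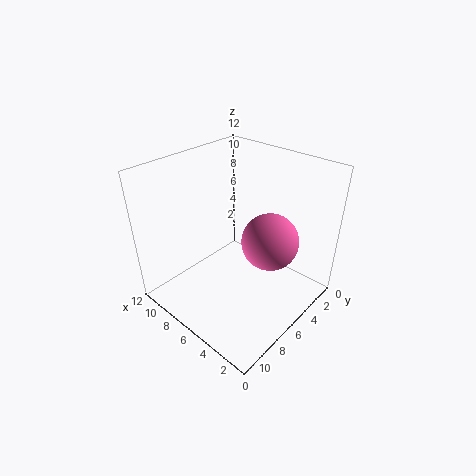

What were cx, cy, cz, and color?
cx = 4.5
cy = 3.5
cz = 5
color = 'hotpink'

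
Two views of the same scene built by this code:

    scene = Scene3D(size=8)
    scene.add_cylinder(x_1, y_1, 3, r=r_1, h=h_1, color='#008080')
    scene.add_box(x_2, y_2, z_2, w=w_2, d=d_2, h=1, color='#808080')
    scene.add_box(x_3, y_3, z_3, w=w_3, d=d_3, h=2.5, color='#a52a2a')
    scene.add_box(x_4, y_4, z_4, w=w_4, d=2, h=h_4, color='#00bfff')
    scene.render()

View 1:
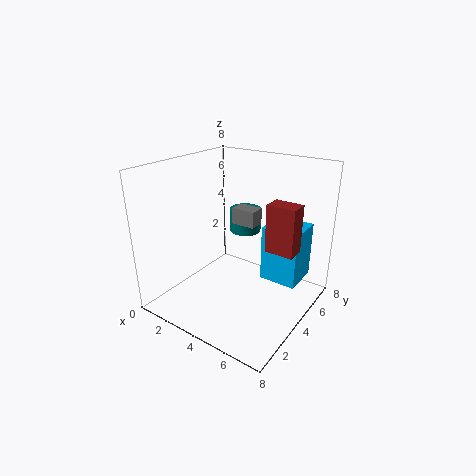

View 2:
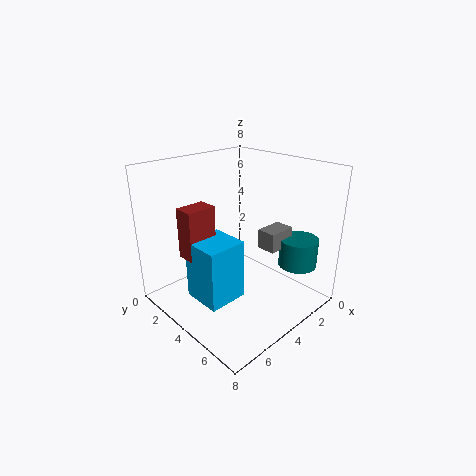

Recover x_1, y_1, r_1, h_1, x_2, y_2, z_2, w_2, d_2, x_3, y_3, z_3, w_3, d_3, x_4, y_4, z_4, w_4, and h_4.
x_1 = 2.5
y_1 = 7
r_1 = 1
h_1 = 1.5
x_2 = 2.5
y_2 = 5.5
z_2 = 4
w_2 = 1.5
d_2 = 1
x_3 = 6
y_3 = 3.5
z_3 = 4
w_3 = 1.5
d_3 = 1
x_4 = 5.5
y_4 = 4
z_4 = 2
w_4 = 2
h_4 = 3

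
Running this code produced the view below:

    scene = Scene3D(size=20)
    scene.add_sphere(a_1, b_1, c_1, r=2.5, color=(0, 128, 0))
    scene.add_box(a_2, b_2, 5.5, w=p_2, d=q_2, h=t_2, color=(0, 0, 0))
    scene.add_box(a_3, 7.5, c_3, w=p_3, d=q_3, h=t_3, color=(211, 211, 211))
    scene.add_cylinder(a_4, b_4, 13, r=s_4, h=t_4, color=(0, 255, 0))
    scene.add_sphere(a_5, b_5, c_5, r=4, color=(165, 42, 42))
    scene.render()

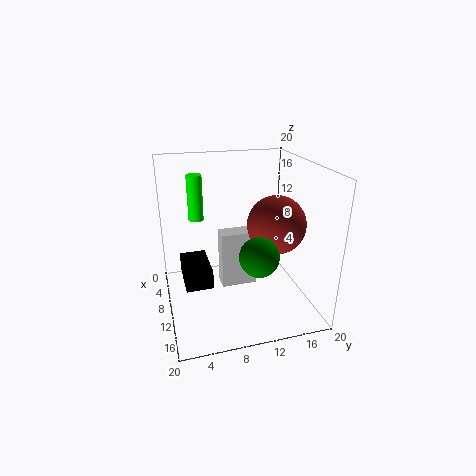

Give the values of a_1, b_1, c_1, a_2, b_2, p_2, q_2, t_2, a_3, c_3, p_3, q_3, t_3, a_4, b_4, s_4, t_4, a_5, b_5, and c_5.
a_1 = 16
b_1 = 11
c_1 = 10
a_2 = 8.5
b_2 = 2
p_2 = 6
q_2 = 3.5
t_2 = 2.5
a_3 = 8.5
c_3 = 3
p_3 = 2.5
q_3 = 5
t_3 = 8
a_4 = 9
b_4 = 4.5
s_4 = 1
t_4 = 6
a_5 = 11.5
b_5 = 15
c_5 = 12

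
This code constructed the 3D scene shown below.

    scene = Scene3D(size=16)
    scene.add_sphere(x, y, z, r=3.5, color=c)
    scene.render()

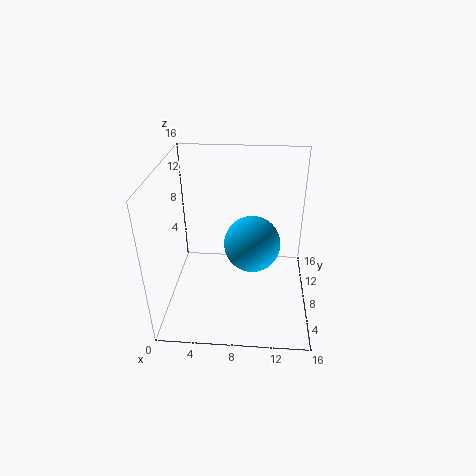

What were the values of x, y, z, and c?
x = 9.5
y = 11.5
z = 5
c = 'deepskyblue'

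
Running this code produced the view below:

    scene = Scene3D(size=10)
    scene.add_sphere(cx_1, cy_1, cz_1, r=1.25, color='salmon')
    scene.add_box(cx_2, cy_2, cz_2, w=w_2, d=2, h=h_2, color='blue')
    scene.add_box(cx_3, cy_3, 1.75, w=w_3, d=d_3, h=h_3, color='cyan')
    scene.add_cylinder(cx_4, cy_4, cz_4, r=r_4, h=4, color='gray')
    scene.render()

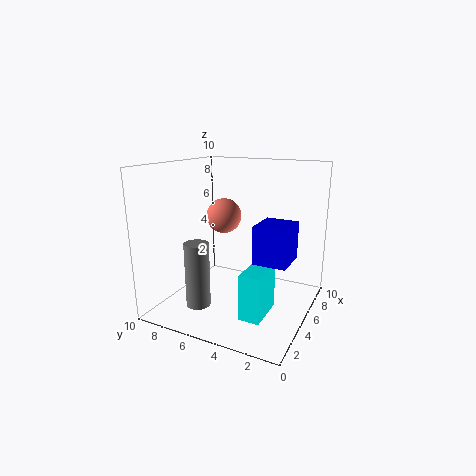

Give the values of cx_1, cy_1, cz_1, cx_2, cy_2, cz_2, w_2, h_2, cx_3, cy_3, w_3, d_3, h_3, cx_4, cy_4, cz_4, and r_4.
cx_1 = 5.75, cy_1 = 6.5, cz_1 = 6.25, cx_2 = 1.75, cy_2 = 0.5, cz_2 = 4.75, w_2 = 2.25, h_2 = 2.25, cx_3 = 0.5, cy_3 = 1.5, w_3 = 2.5, d_3 = 1.25, h_3 = 2.75, cx_4 = 1, cy_4 = 5.75, cz_4 = 1.75, r_4 = 0.75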